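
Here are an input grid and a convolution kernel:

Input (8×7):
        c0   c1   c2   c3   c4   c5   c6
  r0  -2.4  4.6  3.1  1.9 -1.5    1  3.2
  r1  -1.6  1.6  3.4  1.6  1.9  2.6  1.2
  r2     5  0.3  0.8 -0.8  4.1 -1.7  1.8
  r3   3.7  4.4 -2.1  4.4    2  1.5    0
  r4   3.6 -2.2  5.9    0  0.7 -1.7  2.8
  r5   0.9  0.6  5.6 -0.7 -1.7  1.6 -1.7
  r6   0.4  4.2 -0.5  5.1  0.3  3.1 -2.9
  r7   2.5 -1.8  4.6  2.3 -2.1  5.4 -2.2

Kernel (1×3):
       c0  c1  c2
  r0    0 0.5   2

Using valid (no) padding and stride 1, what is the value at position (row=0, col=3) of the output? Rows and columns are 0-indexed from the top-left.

The receptive field on the input at this output position is [1.9 -1.5 1]. Elementwise product with the kernel and sum: -1.5·0.5 + 1·2.

1.25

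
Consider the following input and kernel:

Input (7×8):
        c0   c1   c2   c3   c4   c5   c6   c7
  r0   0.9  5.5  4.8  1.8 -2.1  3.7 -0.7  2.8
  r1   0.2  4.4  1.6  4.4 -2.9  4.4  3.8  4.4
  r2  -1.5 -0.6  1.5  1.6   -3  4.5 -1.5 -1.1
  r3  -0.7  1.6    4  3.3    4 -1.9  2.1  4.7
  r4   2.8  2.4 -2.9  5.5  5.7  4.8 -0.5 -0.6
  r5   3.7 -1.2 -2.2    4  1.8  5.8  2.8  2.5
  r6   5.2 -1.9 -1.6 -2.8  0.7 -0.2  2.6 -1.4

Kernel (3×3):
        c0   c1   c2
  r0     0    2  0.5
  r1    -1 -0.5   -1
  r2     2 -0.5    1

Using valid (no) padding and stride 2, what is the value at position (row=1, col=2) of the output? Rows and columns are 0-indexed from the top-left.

11.6

The receptive field on the input at this output position is [-3 4.5 -1.5 / 4 -1.9 2.1 / 5.7 4.8 -0.5]. Elementwise product with the kernel and sum: 4.5·2 + -1.5·0.5 + 4·-1 + -1.9·-0.5 + 2.1·-1 + 5.7·2 + 4.8·-0.5 + -0.5·1.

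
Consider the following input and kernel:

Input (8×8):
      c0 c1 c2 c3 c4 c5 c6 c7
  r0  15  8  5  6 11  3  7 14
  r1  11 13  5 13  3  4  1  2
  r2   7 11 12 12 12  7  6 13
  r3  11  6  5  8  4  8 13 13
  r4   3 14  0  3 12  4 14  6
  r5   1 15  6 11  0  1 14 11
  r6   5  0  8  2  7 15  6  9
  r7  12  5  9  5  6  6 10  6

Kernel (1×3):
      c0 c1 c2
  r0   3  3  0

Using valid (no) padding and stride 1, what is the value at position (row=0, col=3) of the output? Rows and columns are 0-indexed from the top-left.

51

The receptive field on the input at this output position is [6 11 3]. Elementwise product with the kernel and sum: 6·3 + 11·3.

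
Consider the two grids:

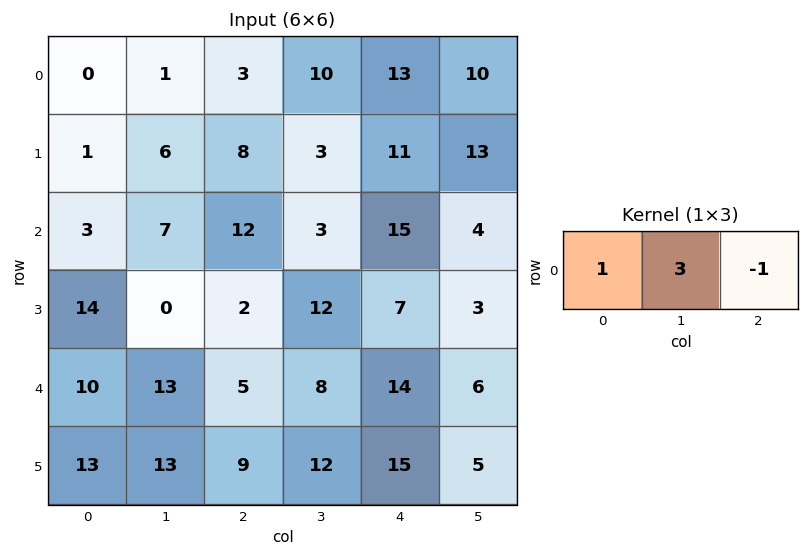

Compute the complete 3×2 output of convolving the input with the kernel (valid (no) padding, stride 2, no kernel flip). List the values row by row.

0 20
12 6
44 15

Output[0,0]: The receptive field on the input at this output position is [0 1 3]. Elementwise product with the kernel and sum: 0·1 + 1·3 + 3·-1.
Output[0,1]: The receptive field on the input at this output position is [3 10 13]. Elementwise product with the kernel and sum: 3·1 + 10·3 + 13·-1.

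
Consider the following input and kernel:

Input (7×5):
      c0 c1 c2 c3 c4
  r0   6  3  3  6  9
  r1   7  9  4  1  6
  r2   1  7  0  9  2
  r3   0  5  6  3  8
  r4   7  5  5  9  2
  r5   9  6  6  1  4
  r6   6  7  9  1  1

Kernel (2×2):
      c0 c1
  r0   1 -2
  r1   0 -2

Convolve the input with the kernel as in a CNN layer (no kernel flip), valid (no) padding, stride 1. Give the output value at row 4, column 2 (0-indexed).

The receptive field on the input at this output position is [5 9 / 6 1]. Elementwise product with the kernel and sum: 5·1 + 9·-2 + 1·-2.

-15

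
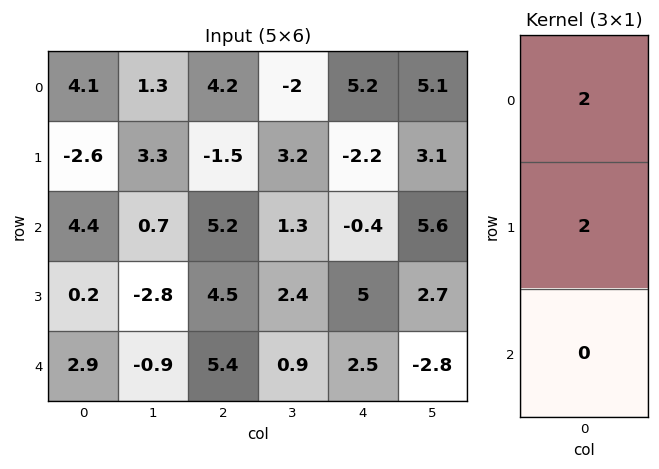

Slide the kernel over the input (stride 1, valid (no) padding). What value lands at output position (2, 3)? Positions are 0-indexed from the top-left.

The receptive field on the input at this output position is [1.3 / 2.4 / 0.9]. Elementwise product with the kernel and sum: 1.3·2 + 2.4·2.

7.4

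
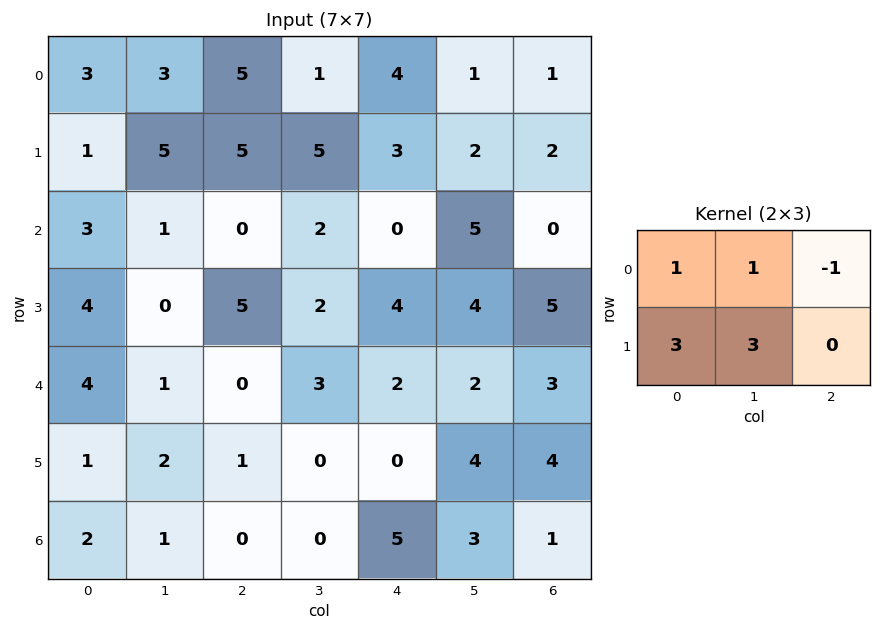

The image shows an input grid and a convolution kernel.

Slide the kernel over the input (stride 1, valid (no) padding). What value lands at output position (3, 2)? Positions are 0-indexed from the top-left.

The receptive field on the input at this output position is [5 2 4 / 0 3 2]. Elementwise product with the kernel and sum: 5·1 + 2·1 + 4·-1 + 0·3 + 3·3.

12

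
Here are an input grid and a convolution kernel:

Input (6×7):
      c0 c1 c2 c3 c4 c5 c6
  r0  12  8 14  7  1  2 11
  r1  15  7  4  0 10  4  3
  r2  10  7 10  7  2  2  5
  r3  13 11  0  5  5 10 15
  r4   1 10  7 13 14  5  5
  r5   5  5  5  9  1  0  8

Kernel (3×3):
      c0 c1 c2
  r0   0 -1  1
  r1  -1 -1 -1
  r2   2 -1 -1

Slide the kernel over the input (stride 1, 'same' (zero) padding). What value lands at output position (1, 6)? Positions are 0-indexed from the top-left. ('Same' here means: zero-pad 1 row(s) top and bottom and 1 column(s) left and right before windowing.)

-19

The receptive field on the zero-padded input at this output position is [2 11 0 / 4 3 0 / 2 5 0]. Elementwise product with the kernel and sum: 11·-1 + 0·1 + 4·-1 + 3·-1 + 0·-1 + 2·2 + 5·-1 + 0·-1.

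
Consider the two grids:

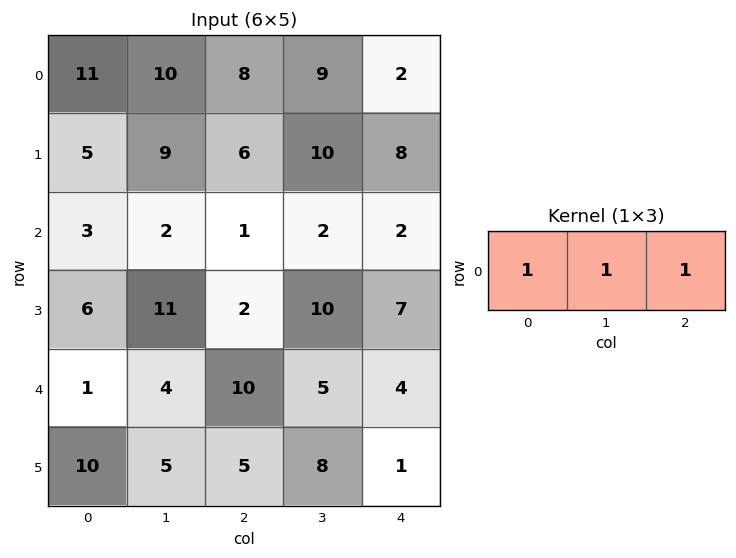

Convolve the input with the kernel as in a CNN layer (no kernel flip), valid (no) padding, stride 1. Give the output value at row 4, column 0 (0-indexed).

15

The receptive field on the input at this output position is [1 4 10]. Elementwise product with the kernel and sum: 1·1 + 4·1 + 10·1.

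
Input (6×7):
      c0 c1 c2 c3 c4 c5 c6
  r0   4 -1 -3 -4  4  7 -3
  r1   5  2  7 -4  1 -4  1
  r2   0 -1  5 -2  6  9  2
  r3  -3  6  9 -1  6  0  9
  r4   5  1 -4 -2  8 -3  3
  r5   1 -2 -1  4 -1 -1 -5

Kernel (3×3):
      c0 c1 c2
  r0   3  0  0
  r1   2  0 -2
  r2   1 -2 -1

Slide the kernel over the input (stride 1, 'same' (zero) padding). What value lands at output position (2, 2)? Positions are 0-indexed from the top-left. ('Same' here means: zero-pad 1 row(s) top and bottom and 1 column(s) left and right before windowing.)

The receptive field on the zero-padded input at this output position is [2 7 -4 / -1 5 -2 / 6 9 -1]. Elementwise product with the kernel and sum: 2·3 + -1·2 + -2·-2 + 6·1 + 9·-2 + -1·-1.

-3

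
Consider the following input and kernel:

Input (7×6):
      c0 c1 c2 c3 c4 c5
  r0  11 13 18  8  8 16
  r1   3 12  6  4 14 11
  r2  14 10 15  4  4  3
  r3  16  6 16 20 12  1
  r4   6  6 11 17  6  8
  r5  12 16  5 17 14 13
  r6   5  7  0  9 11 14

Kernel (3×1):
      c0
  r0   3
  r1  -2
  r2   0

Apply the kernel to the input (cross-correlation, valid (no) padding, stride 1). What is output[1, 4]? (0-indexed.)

The receptive field on the input at this output position is [14 / 4 / 12]. Elementwise product with the kernel and sum: 14·3 + 4·-2.

34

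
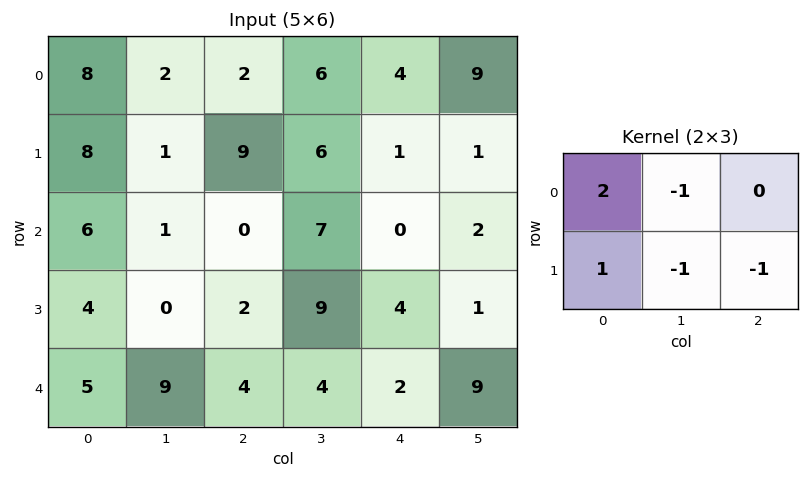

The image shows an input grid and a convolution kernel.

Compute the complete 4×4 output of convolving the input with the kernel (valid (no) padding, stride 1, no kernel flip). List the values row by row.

Output[0,0]: The receptive field on the input at this output position is [8 2 2 / 8 1 9]. Elementwise product with the kernel and sum: 8·2 + 2·-1 + 8·1 + 1·-1 + 9·-1.

12 -12 0 12
20 -13 5 16
13 -9 -18 18
0 -1 -7 7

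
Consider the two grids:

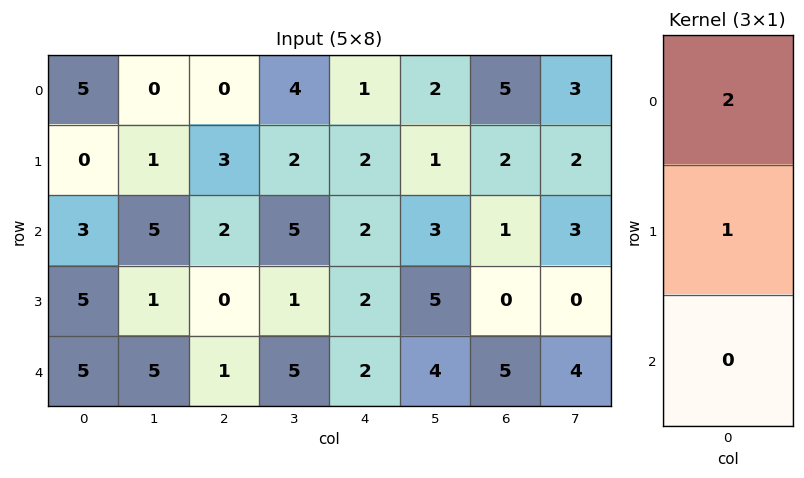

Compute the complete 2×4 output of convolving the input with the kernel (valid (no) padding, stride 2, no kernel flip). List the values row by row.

Output[0,0]: The receptive field on the input at this output position is [5 / 0 / 3]. Elementwise product with the kernel and sum: 5·2 + 0·1.

10 3 4 12
11 4 6 2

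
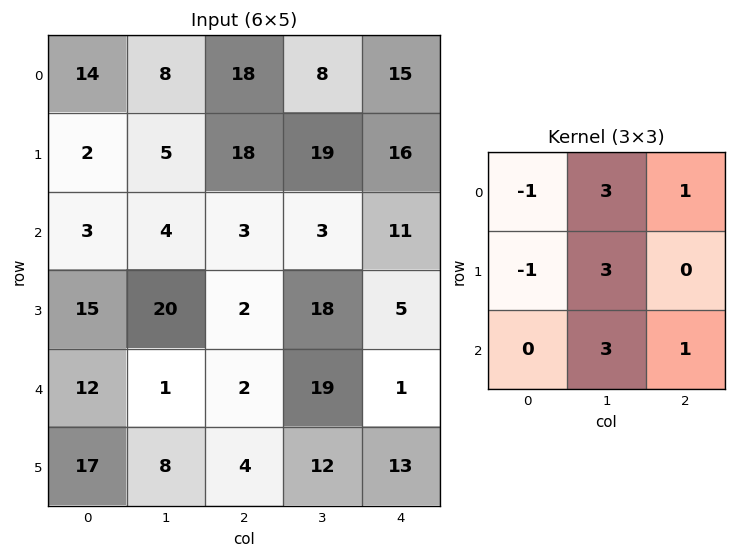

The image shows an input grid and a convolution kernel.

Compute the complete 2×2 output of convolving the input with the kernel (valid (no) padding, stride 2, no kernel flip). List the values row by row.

Output[0,0]: The receptive field on the input at this output position is [14 8 18 / 2 5 18 / 3 4 3]. Elementwise product with the kernel and sum: 14·-1 + 8·3 + 18·1 + 2·-1 + 5·3 + 4·3 + 3·1.
Output[0,1]: The receptive field on the input at this output position is [18 8 15 / 18 19 16 / 3 3 11]. Elementwise product with the kernel and sum: 18·-1 + 8·3 + 15·1 + 18·-1 + 19·3 + 3·3 + 11·1.

56 80
62 127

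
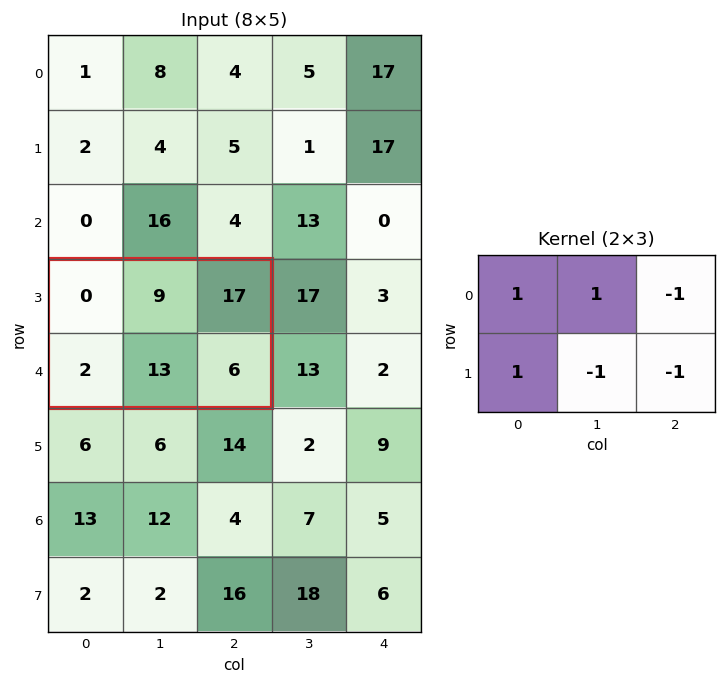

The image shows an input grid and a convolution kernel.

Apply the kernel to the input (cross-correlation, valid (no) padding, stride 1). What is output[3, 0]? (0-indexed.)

-25

The receptive field on the input at this output position is [0 9 17 / 2 13 6]. Elementwise product with the kernel and sum: 0·1 + 9·1 + 17·-1 + 2·1 + 13·-1 + 6·-1.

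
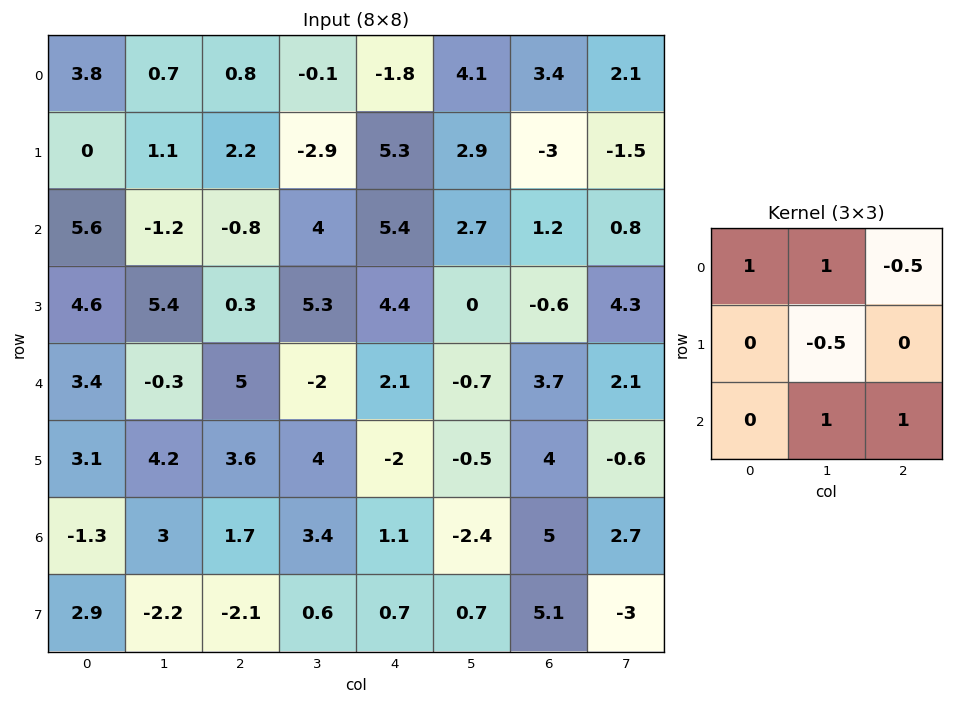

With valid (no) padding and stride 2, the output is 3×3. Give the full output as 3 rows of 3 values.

Output[0,0]: The receptive field on the input at this output position is [3.8 0.7 0.8 / 0 1.1 2.2 / 5.6 -1.2 -0.8]. Elementwise product with the kernel and sum: 3.8·1 + 0.7·1 + 0.8·-0.5 + 1.1·-0.5 + -1.2·1 + -0.8·1.
Output[0,1]: The receptive field on the input at this output position is [0.8 -0.1 -1.8 / 2.2 -2.9 5.3 / -0.8 4 5.4]. Elementwise product with the kernel and sum: 0.8·1 + -0.1·1 + -1.8·-0.5 + -2.9·-0.5 + 4·1 + 5.4·1.

1.55 12.45 3.05
6.8 -2.05 10.5
3.2 4.45 2.4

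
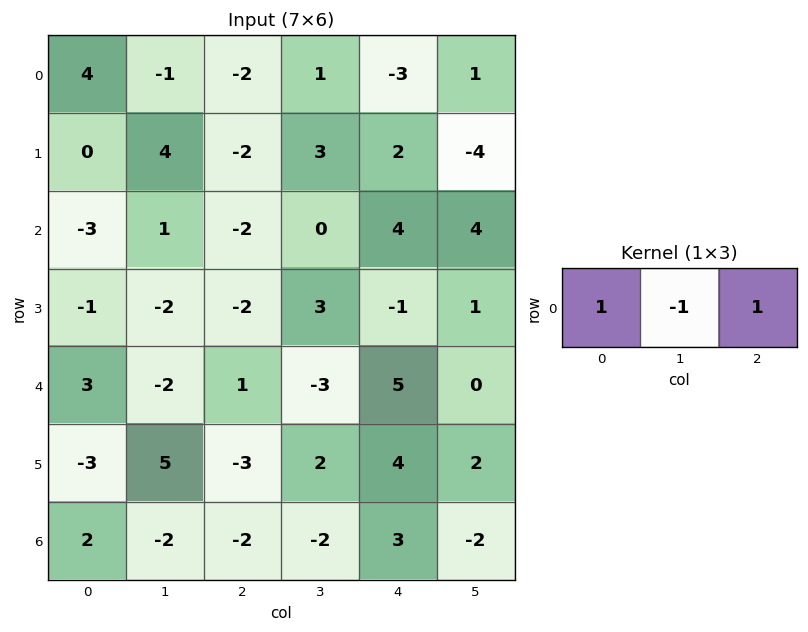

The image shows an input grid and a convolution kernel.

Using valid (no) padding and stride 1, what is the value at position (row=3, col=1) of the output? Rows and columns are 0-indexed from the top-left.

The receptive field on the input at this output position is [-2 -2 3]. Elementwise product with the kernel and sum: -2·1 + -2·-1 + 3·1.

3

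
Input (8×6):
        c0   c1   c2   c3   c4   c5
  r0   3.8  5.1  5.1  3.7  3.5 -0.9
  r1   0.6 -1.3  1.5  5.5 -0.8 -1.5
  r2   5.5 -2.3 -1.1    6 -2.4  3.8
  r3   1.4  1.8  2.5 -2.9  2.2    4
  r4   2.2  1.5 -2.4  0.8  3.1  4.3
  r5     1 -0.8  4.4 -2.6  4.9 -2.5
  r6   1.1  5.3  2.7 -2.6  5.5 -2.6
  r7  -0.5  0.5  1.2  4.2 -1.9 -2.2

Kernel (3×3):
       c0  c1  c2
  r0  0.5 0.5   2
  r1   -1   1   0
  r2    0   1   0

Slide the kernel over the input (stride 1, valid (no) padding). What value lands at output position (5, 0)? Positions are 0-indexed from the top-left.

13.6

The receptive field on the input at this output position is [1 -0.8 4.4 / 1.1 5.3 2.7 / -0.5 0.5 1.2]. Elementwise product with the kernel and sum: 1·0.5 + -0.8·0.5 + 4.4·2 + 1.1·-1 + 5.3·1 + 0.5·1.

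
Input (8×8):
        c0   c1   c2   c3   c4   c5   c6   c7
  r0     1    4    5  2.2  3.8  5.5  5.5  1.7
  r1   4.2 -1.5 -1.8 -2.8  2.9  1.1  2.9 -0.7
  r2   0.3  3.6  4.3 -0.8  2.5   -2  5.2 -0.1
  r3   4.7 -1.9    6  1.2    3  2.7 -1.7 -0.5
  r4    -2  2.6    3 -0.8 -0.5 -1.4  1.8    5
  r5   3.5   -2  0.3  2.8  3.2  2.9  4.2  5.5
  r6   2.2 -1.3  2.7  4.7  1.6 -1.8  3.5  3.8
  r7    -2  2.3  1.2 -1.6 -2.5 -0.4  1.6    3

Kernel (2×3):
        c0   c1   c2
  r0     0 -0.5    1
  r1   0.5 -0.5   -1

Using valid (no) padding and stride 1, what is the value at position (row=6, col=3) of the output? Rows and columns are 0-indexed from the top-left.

The receptive field on the input at this output position is [4.7 1.6 -1.8 / -1.6 -2.5 -0.4]. Elementwise product with the kernel and sum: 1.6·-0.5 + -1.8·1 + -1.6·0.5 + -2.5·-0.5 + -0.4·-1.

-1.75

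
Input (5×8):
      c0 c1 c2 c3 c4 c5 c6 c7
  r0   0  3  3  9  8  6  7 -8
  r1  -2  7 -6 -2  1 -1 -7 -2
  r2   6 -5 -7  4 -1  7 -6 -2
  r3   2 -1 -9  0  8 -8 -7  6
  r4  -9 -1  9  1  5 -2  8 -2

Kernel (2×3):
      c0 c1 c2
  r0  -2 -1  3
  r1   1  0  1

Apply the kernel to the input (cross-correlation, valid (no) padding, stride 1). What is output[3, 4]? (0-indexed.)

-16

The receptive field on the input at this output position is [8 -8 -7 / 5 -2 8]. Elementwise product with the kernel and sum: 8·-2 + -8·-1 + -7·3 + 5·1 + 8·1.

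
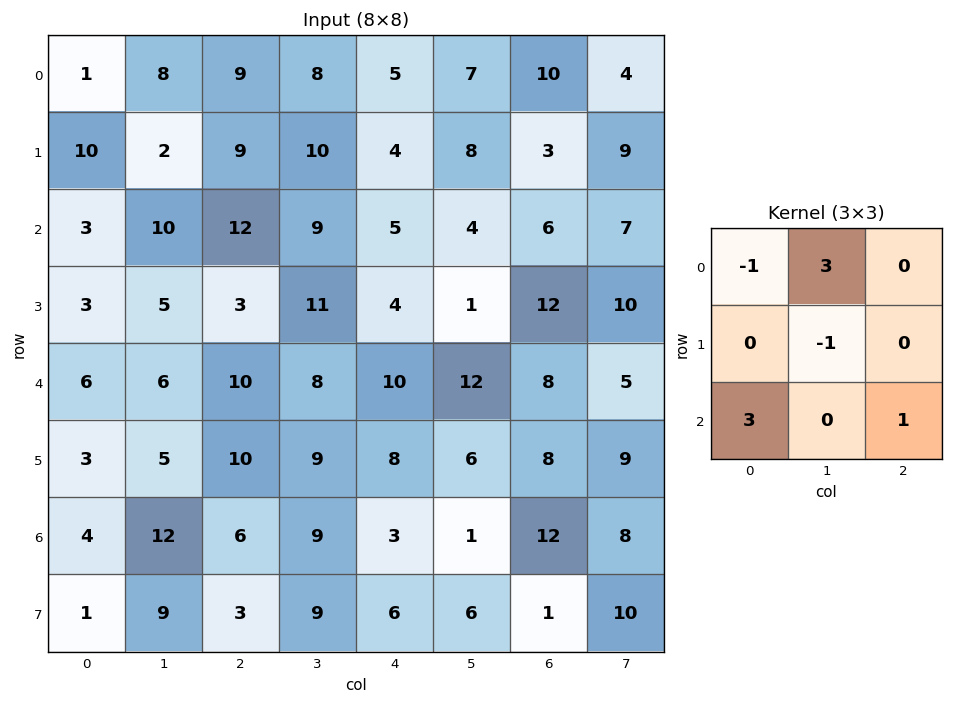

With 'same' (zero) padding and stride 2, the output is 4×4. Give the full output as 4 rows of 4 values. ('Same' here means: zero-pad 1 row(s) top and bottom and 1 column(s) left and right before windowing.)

Output[0,0]: The receptive field on the zero-padded input at this output position is [0 0 0 / 0 1 8 / 0 10 2]. Elementwise product with the kernel and sum: 0·-1 + 0·3 + 1·-1 + 0·3 + 2·1.

1 7 33 23
32 39 31 8
8 18 24 54
14 55 45 34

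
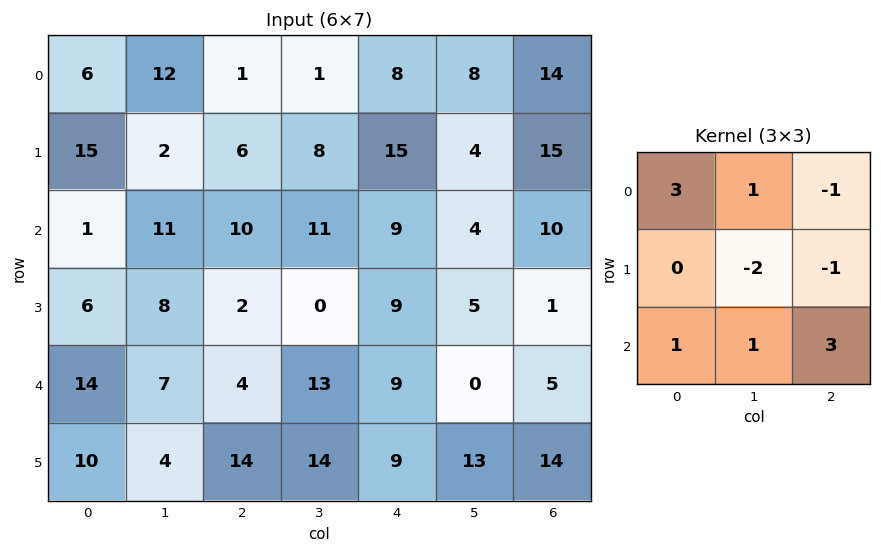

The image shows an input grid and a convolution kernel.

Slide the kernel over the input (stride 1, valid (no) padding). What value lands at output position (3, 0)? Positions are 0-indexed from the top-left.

62

The receptive field on the input at this output position is [6 8 2 / 14 7 4 / 10 4 14]. Elementwise product with the kernel and sum: 6·3 + 8·1 + 2·-1 + 7·-2 + 4·-1 + 10·1 + 4·1 + 14·3.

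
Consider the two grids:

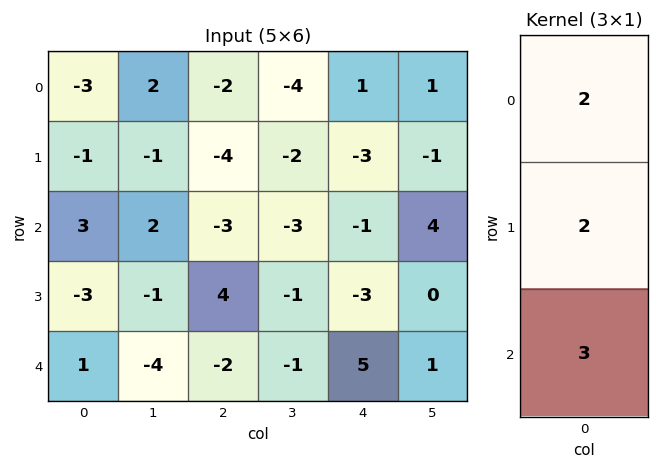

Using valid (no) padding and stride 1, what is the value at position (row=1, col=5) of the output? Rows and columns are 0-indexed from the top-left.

6

The receptive field on the input at this output position is [-1 / 4 / 0]. Elementwise product with the kernel and sum: -1·2 + 4·2 + 0·3.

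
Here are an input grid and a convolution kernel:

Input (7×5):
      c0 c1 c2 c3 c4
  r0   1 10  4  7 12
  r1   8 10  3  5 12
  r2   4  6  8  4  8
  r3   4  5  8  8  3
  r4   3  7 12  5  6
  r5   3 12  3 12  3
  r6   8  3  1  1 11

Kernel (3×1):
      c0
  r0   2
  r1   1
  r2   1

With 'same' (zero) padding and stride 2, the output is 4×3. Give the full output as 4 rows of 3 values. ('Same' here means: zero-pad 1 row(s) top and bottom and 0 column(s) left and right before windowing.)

9 7 24
24 22 35
14 31 15
14 7 17

Output[0,0]: The receptive field on the zero-padded input at this output position is [0 / 1 / 8]. Elementwise product with the kernel and sum: 0·2 + 1·1 + 8·1.
Output[0,1]: The receptive field on the zero-padded input at this output position is [0 / 4 / 3]. Elementwise product with the kernel and sum: 0·2 + 4·1 + 3·1.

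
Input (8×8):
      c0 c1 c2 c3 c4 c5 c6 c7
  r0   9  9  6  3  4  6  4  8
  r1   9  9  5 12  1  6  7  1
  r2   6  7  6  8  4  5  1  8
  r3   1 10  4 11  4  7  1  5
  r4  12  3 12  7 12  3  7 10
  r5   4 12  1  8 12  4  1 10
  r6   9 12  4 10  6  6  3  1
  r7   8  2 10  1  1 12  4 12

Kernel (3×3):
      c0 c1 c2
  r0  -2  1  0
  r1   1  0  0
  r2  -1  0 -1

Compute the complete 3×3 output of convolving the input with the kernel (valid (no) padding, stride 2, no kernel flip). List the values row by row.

Output[0,0]: The receptive field on the input at this output position is [9 9 6 / 9 9 5 / 6 7 6]. Elementwise product with the kernel and sum: 9·-2 + 9·1 + 9·1 + 6·-1 + 6·-1.

-12 -14 -6
-28 -24 -18
-30 -26 -18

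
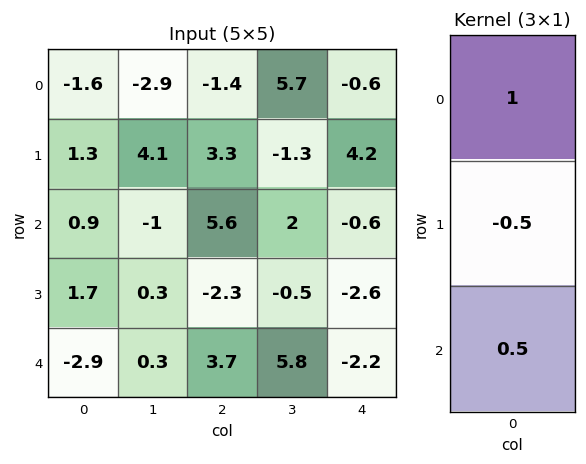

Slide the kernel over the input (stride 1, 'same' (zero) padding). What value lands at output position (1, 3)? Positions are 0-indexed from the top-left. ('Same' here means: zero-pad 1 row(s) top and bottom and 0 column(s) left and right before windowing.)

7.35

The receptive field on the zero-padded input at this output position is [5.7 / -1.3 / 2]. Elementwise product with the kernel and sum: 5.7·1 + -1.3·-0.5 + 2·0.5.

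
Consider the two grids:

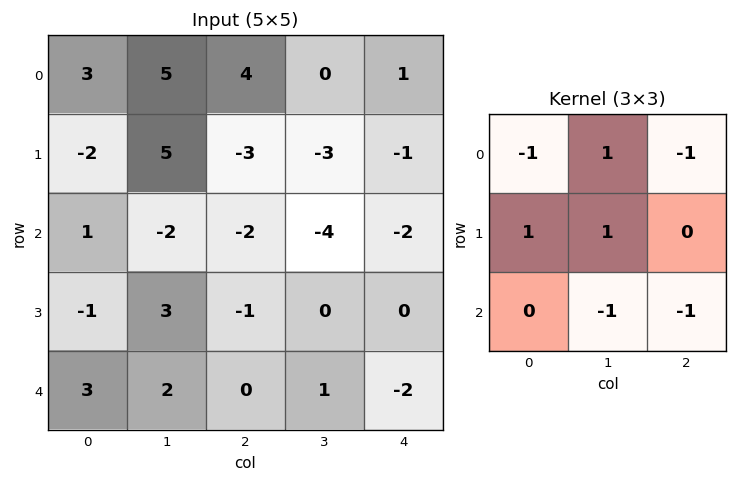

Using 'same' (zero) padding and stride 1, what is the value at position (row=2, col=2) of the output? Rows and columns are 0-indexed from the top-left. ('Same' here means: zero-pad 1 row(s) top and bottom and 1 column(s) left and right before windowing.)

The receptive field on the zero-padded input at this output position is [5 -3 -3 / -2 -2 -4 / 3 -1 0]. Elementwise product with the kernel and sum: 5·-1 + -3·1 + -3·-1 + -2·1 + -2·1 + -1·-1 + 0·-1.

-8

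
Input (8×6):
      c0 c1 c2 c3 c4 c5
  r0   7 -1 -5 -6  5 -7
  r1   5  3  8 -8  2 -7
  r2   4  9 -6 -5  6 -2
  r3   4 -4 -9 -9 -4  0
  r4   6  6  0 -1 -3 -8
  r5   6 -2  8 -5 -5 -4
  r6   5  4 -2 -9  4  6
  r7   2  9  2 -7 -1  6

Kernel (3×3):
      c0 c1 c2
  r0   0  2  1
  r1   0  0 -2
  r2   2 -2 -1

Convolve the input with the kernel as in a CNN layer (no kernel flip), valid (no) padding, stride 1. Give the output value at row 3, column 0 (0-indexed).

The receptive field on the input at this output position is [4 -4 -9 / 6 6 0 / 6 -2 8]. Elementwise product with the kernel and sum: -4·2 + -9·1 + 0·-2 + 6·2 + -2·-2 + 8·-1.

-9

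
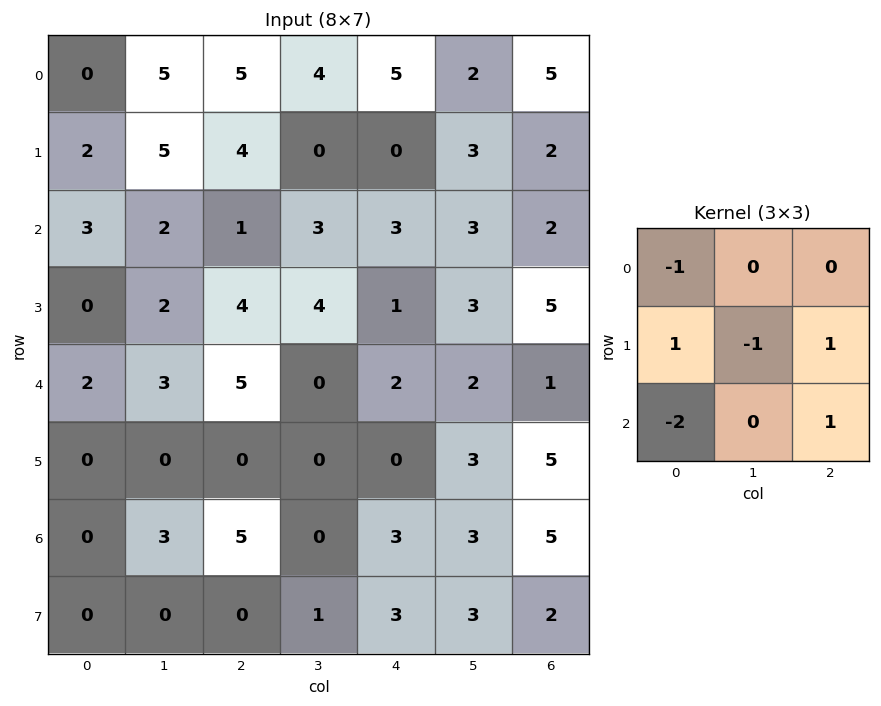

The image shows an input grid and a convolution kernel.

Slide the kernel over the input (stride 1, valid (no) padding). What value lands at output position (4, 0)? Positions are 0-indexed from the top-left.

3

The receptive field on the input at this output position is [2 3 5 / 0 0 0 / 0 3 5]. Elementwise product with the kernel and sum: 2·-1 + 0·1 + 0·-1 + 0·1 + 0·-2 + 5·1.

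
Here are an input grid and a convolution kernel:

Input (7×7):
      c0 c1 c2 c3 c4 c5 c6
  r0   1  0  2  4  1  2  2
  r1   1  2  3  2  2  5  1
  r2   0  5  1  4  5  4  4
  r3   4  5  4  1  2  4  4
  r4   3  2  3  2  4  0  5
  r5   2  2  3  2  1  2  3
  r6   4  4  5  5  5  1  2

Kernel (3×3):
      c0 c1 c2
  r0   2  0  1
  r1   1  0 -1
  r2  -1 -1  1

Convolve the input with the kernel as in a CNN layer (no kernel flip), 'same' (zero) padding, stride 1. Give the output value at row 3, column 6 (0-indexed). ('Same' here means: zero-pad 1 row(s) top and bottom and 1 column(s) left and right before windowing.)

7

The receptive field on the zero-padded input at this output position is [4 4 0 / 4 4 0 / 0 5 0]. Elementwise product with the kernel and sum: 4·2 + 0·1 + 4·1 + 0·-1 + 0·-1 + 5·-1 + 0·1.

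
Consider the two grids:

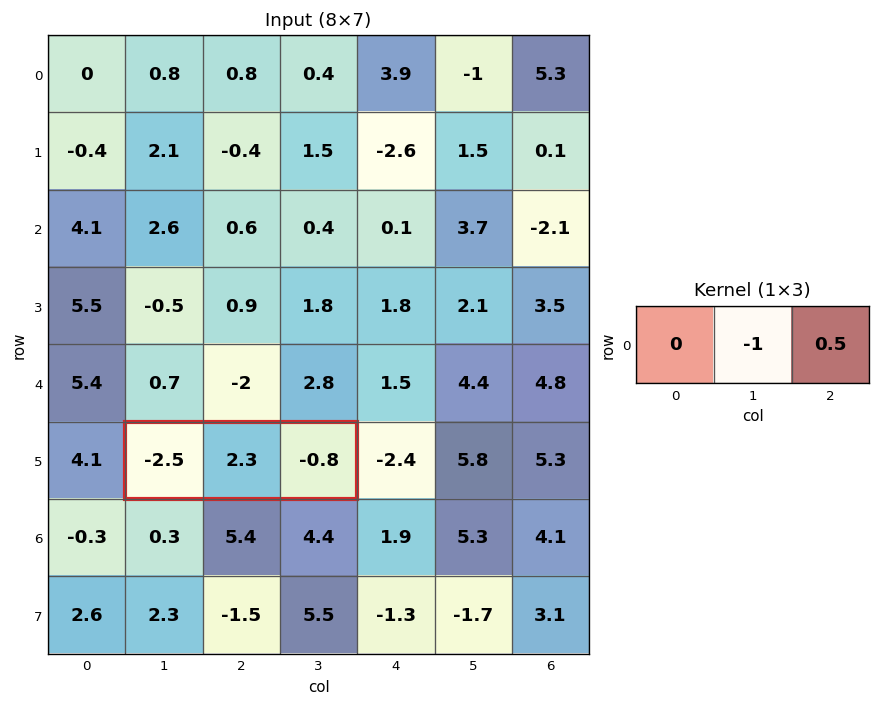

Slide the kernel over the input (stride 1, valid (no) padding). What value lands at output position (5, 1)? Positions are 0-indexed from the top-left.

The receptive field on the input at this output position is [-2.5 2.3 -0.8]. Elementwise product with the kernel and sum: 2.3·-1 + -0.8·0.5.

-2.7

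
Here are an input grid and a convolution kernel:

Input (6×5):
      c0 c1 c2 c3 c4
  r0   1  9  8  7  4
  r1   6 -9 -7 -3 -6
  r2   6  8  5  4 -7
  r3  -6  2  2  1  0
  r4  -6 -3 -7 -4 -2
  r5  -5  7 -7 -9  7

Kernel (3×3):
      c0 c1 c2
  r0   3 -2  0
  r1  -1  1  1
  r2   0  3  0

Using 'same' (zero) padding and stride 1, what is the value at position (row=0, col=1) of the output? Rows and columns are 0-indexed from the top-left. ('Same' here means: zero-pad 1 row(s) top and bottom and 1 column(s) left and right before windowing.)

The receptive field on the zero-padded input at this output position is [0 0 0 / 1 9 8 / 6 -9 -7]. Elementwise product with the kernel and sum: 0·3 + 0·-2 + 1·-1 + 9·1 + 8·1 + -9·3.

-11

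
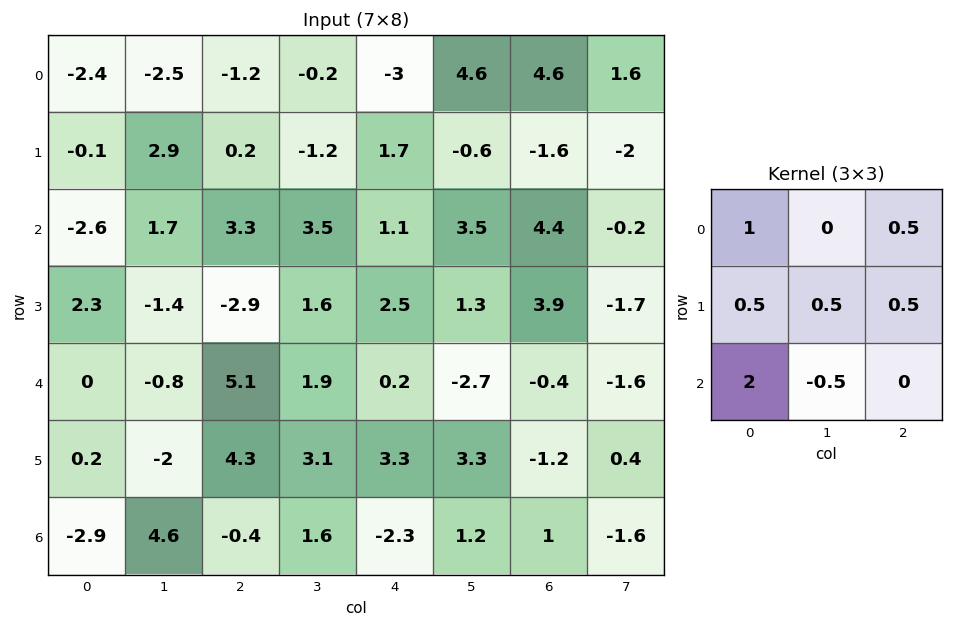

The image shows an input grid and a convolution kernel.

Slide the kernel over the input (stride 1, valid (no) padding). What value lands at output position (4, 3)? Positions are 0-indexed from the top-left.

9.75

The receptive field on the input at this output position is [1.9 0.2 -2.7 / 3.1 3.3 3.3 / 1.6 -2.3 1.2]. Elementwise product with the kernel and sum: 1.9·1 + -2.7·0.5 + 3.1·0.5 + 3.3·0.5 + 3.3·0.5 + 1.6·2 + -2.3·-0.5.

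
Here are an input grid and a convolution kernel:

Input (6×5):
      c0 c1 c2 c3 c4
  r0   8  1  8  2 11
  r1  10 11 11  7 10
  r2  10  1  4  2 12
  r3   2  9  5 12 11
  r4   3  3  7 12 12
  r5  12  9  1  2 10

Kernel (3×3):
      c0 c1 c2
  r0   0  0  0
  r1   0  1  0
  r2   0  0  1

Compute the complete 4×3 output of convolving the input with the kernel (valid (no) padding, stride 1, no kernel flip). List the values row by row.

Output[0,0]: The receptive field on the input at this output position is [8 1 8 / 10 11 11 / 10 1 4]. Elementwise product with the kernel and sum: 11·1 + 4·1.
Output[0,1]: The receptive field on the input at this output position is [1 8 2 / 11 11 7 / 1 4 2]. Elementwise product with the kernel and sum: 11·1 + 2·1.

15 13 19
6 16 13
16 17 24
4 9 22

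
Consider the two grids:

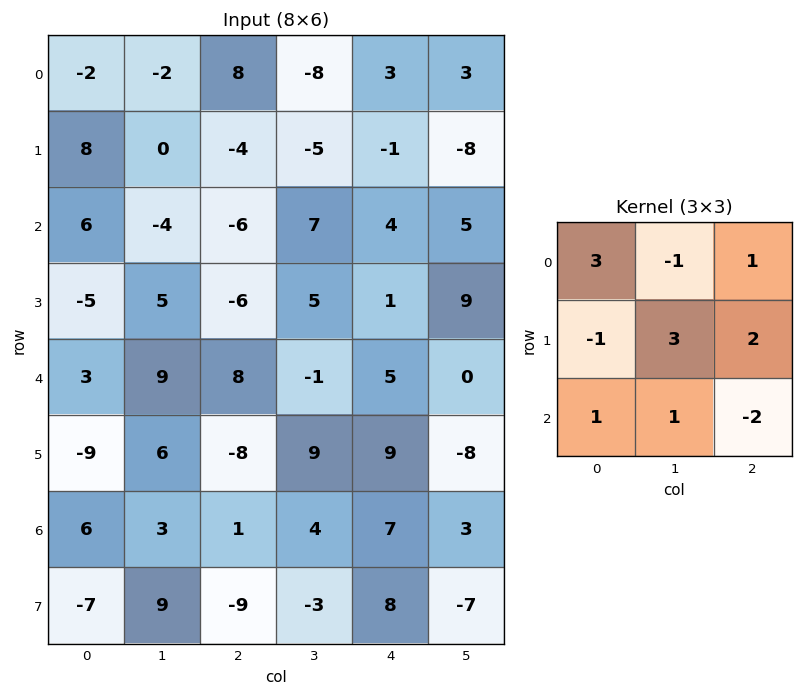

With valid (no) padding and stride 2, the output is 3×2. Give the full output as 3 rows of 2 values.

2 15
20 -1
26 74

Output[0,0]: The receptive field on the input at this output position is [-2 -2 8 / 8 0 -4 / 6 -4 -6]. Elementwise product with the kernel and sum: -2·3 + -2·-1 + 8·1 + 8·-1 + 0·3 + -4·2 + 6·1 + -4·1 + -6·-2.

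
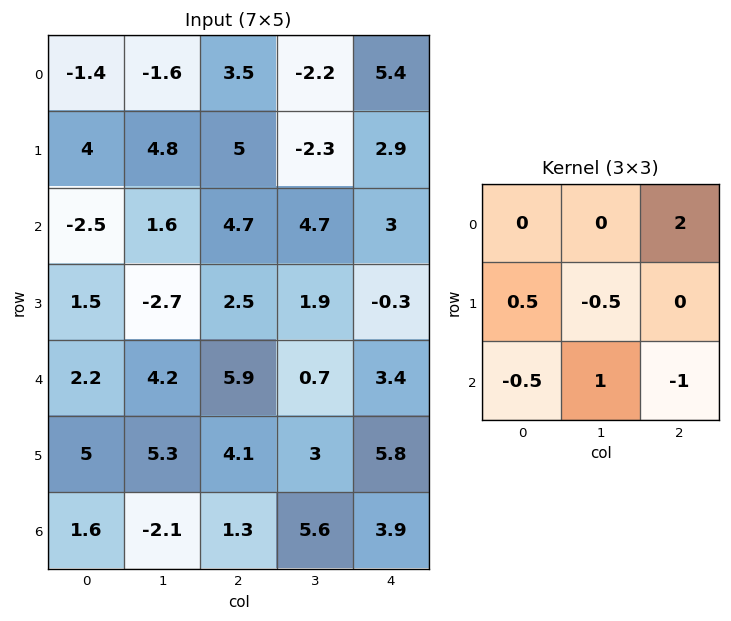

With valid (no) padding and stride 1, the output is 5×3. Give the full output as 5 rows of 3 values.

4.75 -5.3 13.8
2 -4.2 6.75
8.7 9.9 0.65
2.7 1.4 -2.85
7.45 -1.25 8.4

Output[0,0]: The receptive field on the input at this output position is [-1.4 -1.6 3.5 / 4 4.8 5 / -2.5 1.6 4.7]. Elementwise product with the kernel and sum: 3.5·2 + 4·0.5 + 4.8·-0.5 + -2.5·-0.5 + 1.6·1 + 4.7·-1.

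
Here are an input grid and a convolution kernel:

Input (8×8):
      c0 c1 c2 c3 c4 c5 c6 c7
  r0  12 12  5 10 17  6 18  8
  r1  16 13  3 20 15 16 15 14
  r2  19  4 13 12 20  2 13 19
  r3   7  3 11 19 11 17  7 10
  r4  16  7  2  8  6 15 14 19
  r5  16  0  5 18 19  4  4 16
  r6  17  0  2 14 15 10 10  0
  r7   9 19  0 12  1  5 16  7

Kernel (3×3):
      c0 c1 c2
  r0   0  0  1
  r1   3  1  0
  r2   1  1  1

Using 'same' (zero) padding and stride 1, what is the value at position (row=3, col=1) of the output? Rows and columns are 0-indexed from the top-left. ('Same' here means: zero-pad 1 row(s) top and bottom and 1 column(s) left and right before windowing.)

The receptive field on the zero-padded input at this output position is [19 4 13 / 7 3 11 / 16 7 2]. Elementwise product with the kernel and sum: 13·1 + 7·3 + 3·1 + 16·1 + 7·1 + 2·1.

62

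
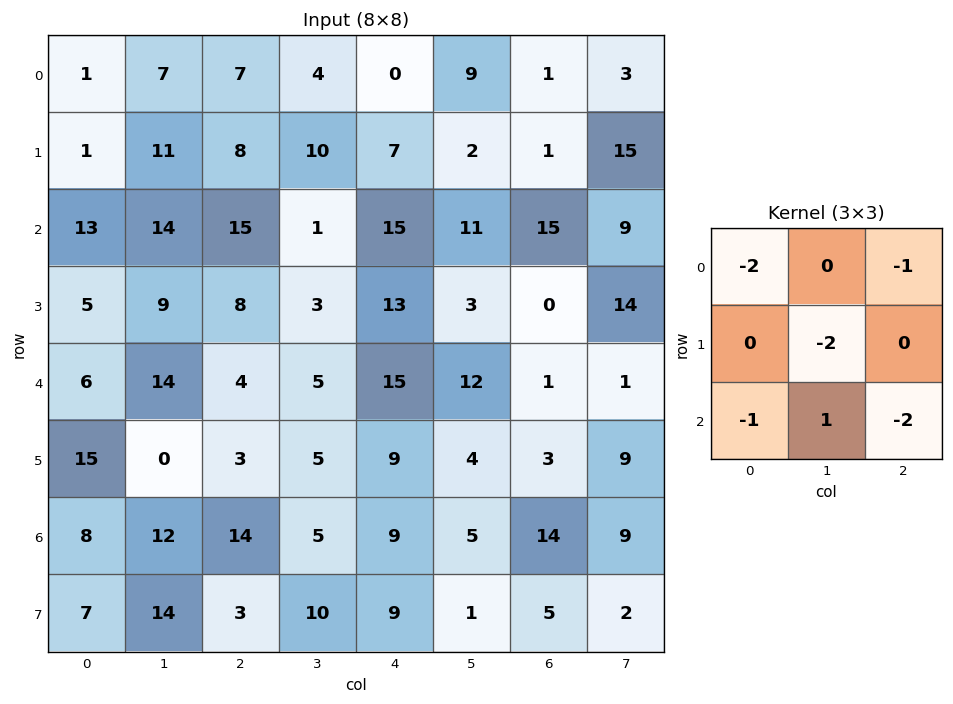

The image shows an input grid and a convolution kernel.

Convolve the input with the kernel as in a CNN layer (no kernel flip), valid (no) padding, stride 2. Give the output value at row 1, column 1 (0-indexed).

The receptive field on the input at this output position is [15 1 15 / 8 3 13 / 4 5 15]. Elementwise product with the kernel and sum: 15·-2 + 15·-1 + 3·-2 + 4·-1 + 5·1 + 15·-2.

-80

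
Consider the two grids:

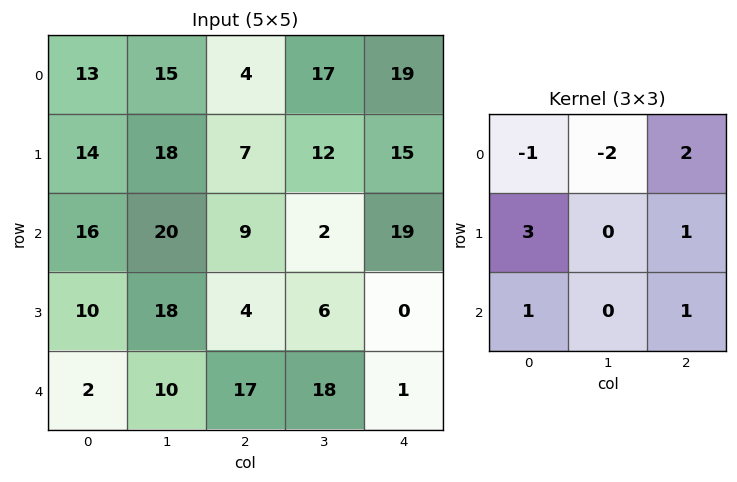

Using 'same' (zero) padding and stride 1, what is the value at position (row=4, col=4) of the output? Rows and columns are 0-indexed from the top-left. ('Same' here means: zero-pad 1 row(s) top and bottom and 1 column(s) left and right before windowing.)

48

The receptive field on the zero-padded input at this output position is [6 0 0 / 18 1 0 / 0 0 0]. Elementwise product with the kernel and sum: 6·-1 + 0·-2 + 0·2 + 18·3 + 0·1 + 0·1 + 0·1.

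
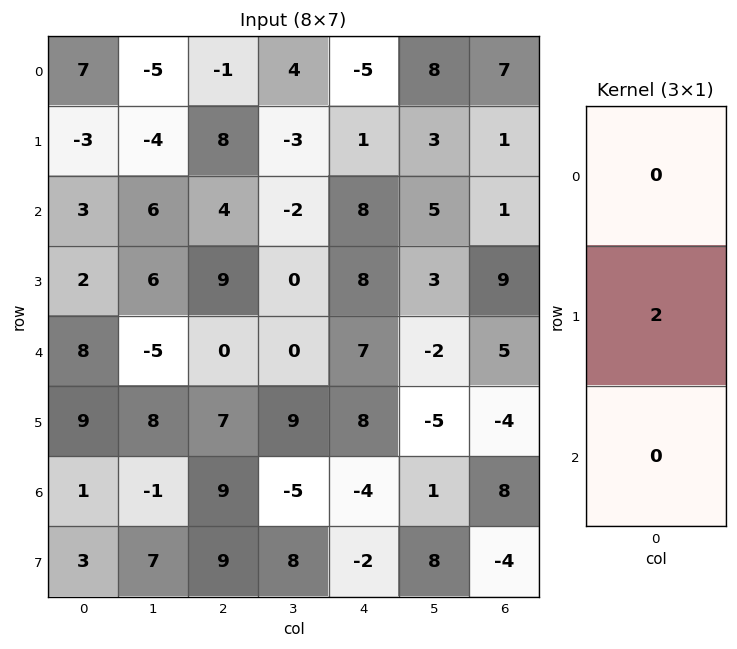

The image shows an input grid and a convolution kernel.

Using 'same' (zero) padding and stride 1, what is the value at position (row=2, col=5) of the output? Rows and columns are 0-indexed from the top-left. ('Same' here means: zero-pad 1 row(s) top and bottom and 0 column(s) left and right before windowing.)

The receptive field on the zero-padded input at this output position is [3 / 5 / 3]. Elementwise product with the kernel and sum: 5·2.

10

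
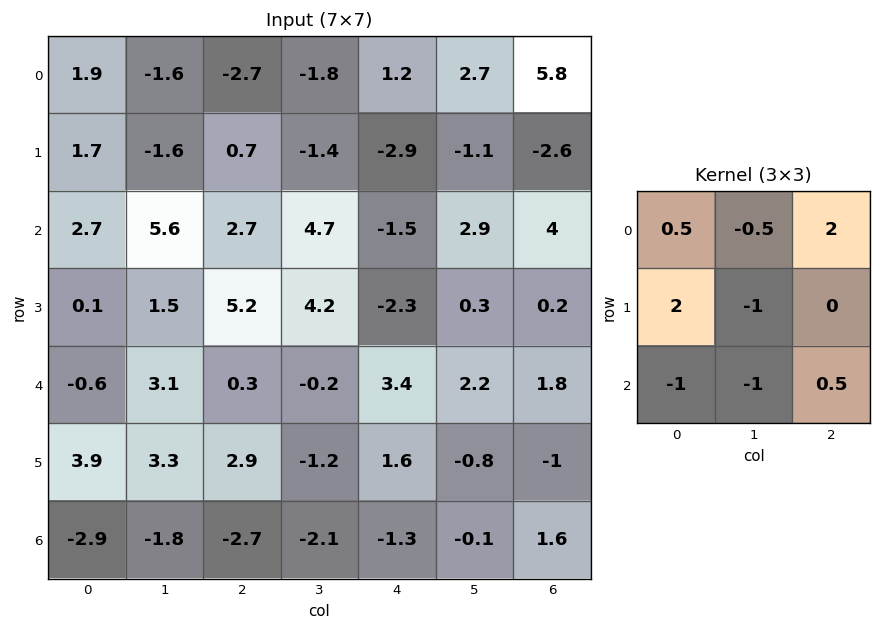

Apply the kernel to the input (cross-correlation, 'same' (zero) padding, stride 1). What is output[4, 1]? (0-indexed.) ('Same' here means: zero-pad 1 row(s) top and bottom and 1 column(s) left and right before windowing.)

The receptive field on the zero-padded input at this output position is [0.1 1.5 5.2 / -0.6 3.1 0.3 / 3.9 3.3 2.9]. Elementwise product with the kernel and sum: 0.1·0.5 + 1.5·-0.5 + 5.2·2 + -0.6·2 + 3.1·-1 + 3.9·-1 + 3.3·-1 + 2.9·0.5.

-0.35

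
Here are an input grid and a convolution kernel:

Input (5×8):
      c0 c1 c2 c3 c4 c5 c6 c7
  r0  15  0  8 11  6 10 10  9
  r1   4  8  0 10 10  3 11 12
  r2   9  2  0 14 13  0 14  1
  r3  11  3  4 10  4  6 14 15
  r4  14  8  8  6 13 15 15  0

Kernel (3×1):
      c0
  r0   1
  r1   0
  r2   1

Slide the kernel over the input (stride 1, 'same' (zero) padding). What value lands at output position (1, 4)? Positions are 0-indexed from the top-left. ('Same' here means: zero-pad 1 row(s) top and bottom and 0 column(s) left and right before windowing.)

19

The receptive field on the zero-padded input at this output position is [6 / 10 / 13]. Elementwise product with the kernel and sum: 6·1 + 13·1.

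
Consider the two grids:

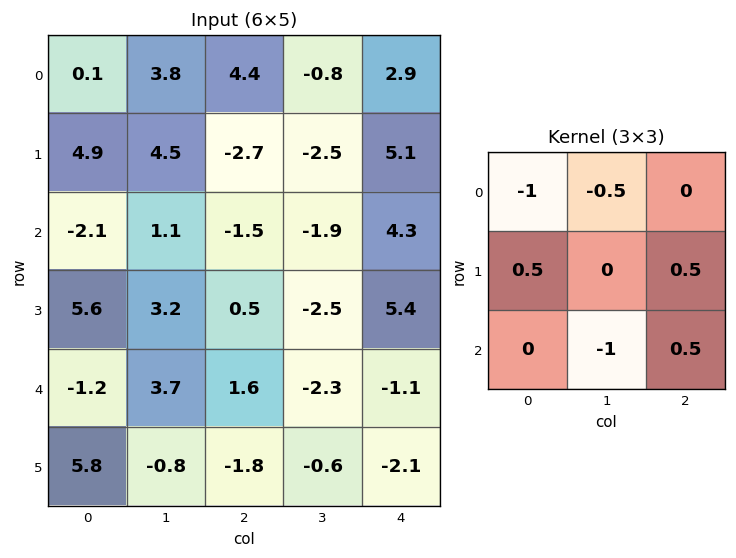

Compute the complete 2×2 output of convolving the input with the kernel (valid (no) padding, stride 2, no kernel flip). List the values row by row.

Output[0,0]: The receptive field on the input at this output position is [0.1 3.8 4.4 / 4.9 4.5 -2.7 / -2.1 1.1 -1.5]. Elementwise product with the kernel and sum: 0.1·-1 + 3.8·-0.5 + 4.9·0.5 + -2.7·0.5 + 1.1·-1 + -1.5·0.5.

-2.75 1.25
1.7 7.15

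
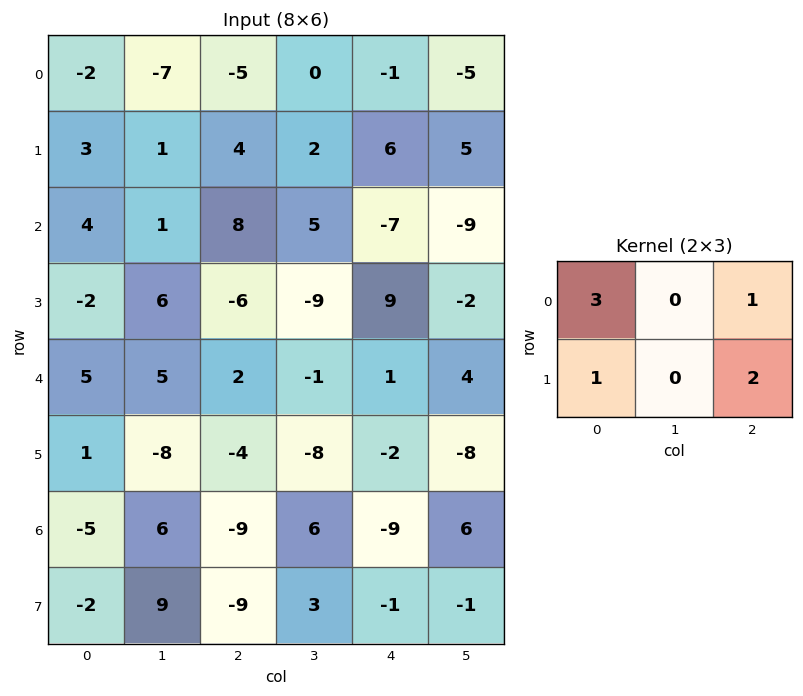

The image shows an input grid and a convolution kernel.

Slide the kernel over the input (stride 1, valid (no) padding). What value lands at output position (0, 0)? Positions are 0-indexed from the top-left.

0

The receptive field on the input at this output position is [-2 -7 -5 / 3 1 4]. Elementwise product with the kernel and sum: -2·3 + -5·1 + 3·1 + 4·2.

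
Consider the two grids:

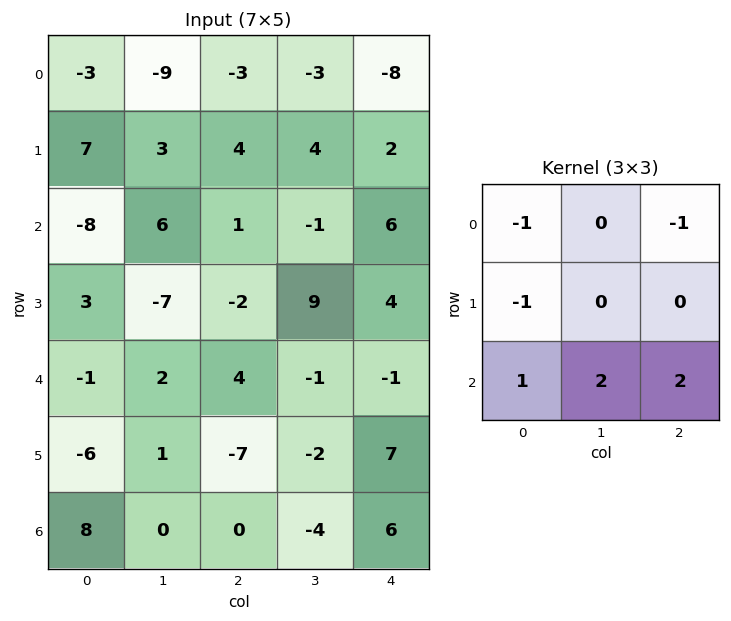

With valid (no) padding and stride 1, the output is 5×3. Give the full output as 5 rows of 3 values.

5 15 18
-18 -6 17
15 10 -5
-18 -21 -3
11 -10 8

Output[0,0]: The receptive field on the input at this output position is [-3 -9 -3 / 7 3 4 / -8 6 1]. Elementwise product with the kernel and sum: -3·-1 + -3·-1 + 7·-1 + -8·1 + 6·2 + 1·2.
Output[0,1]: The receptive field on the input at this output position is [-9 -3 -3 / 3 4 4 / 6 1 -1]. Elementwise product with the kernel and sum: -9·-1 + -3·-1 + 3·-1 + 6·1 + 1·2 + -1·2.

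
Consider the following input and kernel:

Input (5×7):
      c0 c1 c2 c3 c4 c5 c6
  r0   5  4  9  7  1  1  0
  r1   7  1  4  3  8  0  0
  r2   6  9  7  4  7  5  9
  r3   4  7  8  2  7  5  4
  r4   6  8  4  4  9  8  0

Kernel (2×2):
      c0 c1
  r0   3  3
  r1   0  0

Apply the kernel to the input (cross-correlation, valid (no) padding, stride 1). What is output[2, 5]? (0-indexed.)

42

The receptive field on the input at this output position is [5 9 / 5 4]. Elementwise product with the kernel and sum: 5·3 + 9·3.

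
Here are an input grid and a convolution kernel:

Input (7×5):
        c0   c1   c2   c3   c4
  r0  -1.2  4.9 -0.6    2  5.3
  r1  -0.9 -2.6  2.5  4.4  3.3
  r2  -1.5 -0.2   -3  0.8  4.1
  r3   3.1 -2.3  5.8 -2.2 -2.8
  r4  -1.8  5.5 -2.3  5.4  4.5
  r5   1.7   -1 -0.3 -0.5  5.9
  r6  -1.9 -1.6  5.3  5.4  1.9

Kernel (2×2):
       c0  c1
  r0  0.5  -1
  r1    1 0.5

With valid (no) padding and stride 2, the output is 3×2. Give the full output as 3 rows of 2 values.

Output[0,0]: The receptive field on the input at this output position is [-1.2 4.9 / -0.9 -2.6]. Elementwise product with the kernel and sum: -1.2·0.5 + 4.9·-1 + -0.9·1 + -2.6·0.5.

-7.7 2.4
1.4 2.4
-5.2 -7.1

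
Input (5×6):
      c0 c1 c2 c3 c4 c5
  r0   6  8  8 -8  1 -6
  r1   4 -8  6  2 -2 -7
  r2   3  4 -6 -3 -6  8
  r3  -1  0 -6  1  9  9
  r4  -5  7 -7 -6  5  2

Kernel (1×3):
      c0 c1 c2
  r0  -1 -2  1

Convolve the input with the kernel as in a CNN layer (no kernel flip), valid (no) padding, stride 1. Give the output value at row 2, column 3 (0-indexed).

23

The receptive field on the input at this output position is [-3 -6 8]. Elementwise product with the kernel and sum: -3·-1 + -6·-2 + 8·1.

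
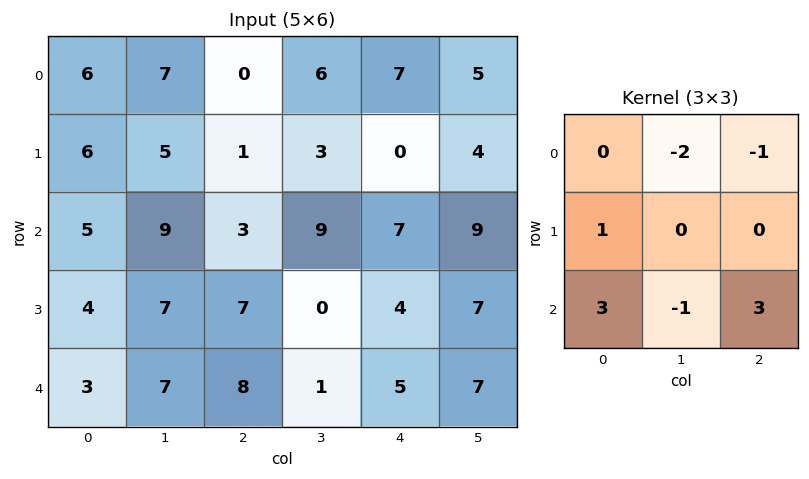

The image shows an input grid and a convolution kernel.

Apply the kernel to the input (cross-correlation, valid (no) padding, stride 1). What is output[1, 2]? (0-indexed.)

The receptive field on the input at this output position is [1 3 0 / 3 9 7 / 7 0 4]. Elementwise product with the kernel and sum: 3·-2 + 0·-1 + 3·1 + 7·3 + 0·-1 + 4·3.

30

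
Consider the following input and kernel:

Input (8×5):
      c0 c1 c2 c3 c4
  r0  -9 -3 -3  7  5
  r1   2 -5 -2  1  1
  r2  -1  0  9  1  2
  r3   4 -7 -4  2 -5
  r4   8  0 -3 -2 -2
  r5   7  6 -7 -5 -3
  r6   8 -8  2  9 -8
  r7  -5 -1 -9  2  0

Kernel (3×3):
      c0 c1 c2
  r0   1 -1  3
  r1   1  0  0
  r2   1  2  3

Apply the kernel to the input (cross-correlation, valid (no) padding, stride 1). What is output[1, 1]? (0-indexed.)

The receptive field on the input at this output position is [-5 -2 1 / 0 9 1 / -7 -4 2]. Elementwise product with the kernel and sum: -5·1 + -2·-1 + 1·3 + 0·1 + -7·1 + -4·2 + 2·3.

-9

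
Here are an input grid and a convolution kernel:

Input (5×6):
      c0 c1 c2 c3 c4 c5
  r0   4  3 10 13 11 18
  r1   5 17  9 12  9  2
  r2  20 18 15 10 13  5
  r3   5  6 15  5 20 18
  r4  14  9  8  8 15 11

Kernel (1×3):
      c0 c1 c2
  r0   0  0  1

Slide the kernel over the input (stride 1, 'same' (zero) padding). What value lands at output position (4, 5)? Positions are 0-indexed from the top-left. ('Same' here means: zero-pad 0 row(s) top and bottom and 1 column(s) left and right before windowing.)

0

The receptive field on the zero-padded input at this output position is [15 11 0]. Elementwise product with the kernel and sum: 0·1.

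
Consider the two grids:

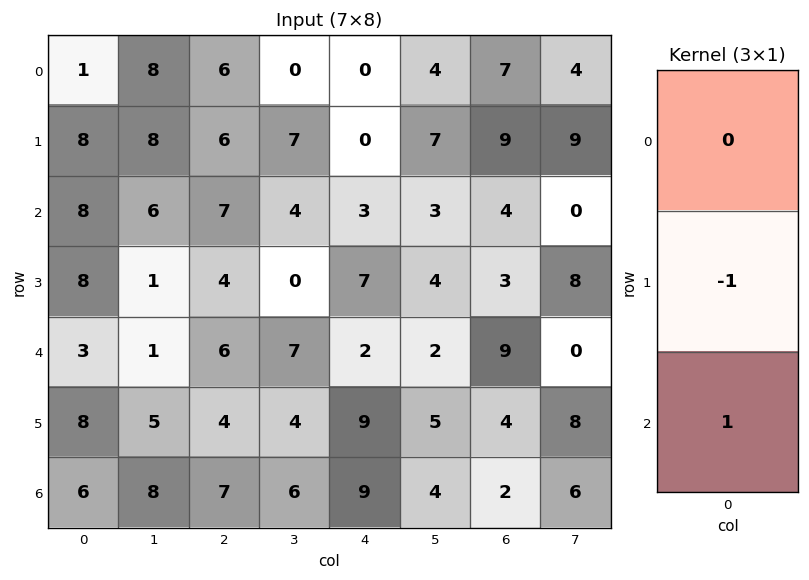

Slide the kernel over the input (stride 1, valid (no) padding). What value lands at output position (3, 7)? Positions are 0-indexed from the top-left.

The receptive field on the input at this output position is [8 / 0 / 8]. Elementwise product with the kernel and sum: 0·-1 + 8·1.

8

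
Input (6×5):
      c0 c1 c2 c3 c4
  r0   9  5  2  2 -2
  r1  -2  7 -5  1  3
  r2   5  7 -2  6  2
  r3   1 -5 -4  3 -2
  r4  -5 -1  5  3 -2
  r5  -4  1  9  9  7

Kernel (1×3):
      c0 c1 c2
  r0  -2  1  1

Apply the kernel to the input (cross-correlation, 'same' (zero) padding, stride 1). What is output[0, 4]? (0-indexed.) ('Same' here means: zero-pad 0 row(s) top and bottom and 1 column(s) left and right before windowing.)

The receptive field on the zero-padded input at this output position is [2 -2 0]. Elementwise product with the kernel and sum: 2·-2 + -2·1 + 0·1.

-6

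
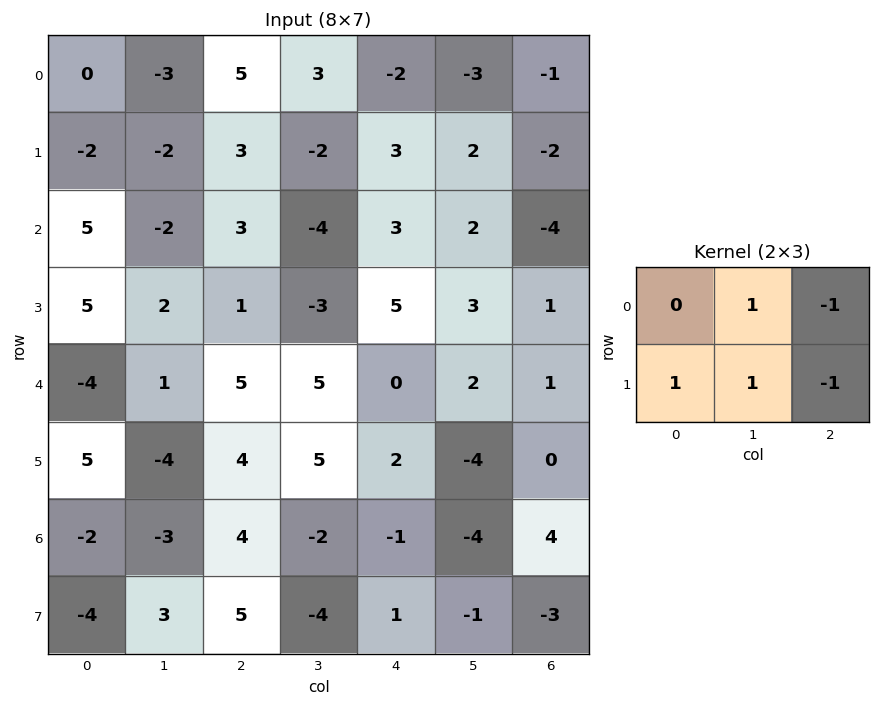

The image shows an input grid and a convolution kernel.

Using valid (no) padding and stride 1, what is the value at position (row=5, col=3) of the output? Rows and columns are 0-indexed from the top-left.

The receptive field on the input at this output position is [5 2 -4 / -2 -1 -4]. Elementwise product with the kernel and sum: 2·1 + -4·-1 + -2·1 + -1·1 + -4·-1.

7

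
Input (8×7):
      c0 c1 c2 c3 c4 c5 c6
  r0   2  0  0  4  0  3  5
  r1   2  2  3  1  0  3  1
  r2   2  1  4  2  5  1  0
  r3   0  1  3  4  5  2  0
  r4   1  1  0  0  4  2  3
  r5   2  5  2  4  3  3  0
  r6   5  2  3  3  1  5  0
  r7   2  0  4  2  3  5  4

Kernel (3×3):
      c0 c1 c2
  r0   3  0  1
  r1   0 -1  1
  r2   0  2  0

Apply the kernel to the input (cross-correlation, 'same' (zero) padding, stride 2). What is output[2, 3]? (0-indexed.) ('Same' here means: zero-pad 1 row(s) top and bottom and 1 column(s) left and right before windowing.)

The receptive field on the zero-padded input at this output position is [2 0 0 / 2 3 0 / 3 0 0]. Elementwise product with the kernel and sum: 2·3 + 0·1 + 3·-1 + 0·1 + 0·2.

3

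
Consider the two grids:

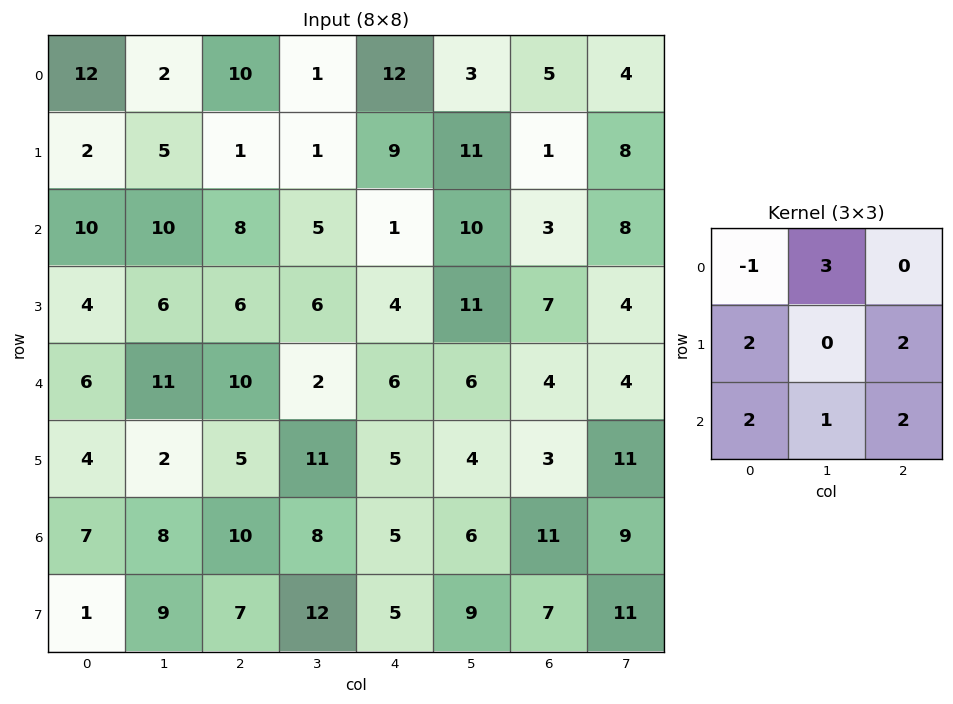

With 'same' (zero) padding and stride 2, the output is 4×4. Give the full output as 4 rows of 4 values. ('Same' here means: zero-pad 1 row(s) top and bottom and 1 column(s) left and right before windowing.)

Output[0,0]: The receptive field on the zero-padded input at this output position is [0 0 0 / 0 12 2 / 0 2 5]. Elementwise product with the kernel and sum: 0·-1 + 0·3 + 0·2 + 2·2 + 0·2 + 2·1 + 5·2.

16 19 41 53
42 58 94 65
42 69 57 63
47 94 79 82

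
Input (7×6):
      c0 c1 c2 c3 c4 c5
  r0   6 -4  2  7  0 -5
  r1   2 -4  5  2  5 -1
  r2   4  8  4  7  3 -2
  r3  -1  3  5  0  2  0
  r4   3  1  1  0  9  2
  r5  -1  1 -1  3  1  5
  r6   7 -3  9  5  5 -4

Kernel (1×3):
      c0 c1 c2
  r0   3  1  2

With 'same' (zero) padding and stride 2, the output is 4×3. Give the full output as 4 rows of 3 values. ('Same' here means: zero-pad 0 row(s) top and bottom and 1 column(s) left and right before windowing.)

-2 4 11
20 42 20
5 4 13
1 10 12

Output[0,0]: The receptive field on the zero-padded input at this output position is [0 6 -4]. Elementwise product with the kernel and sum: 0·3 + 6·1 + -4·2.
Output[0,1]: The receptive field on the zero-padded input at this output position is [-4 2 7]. Elementwise product with the kernel and sum: -4·3 + 2·1 + 7·2.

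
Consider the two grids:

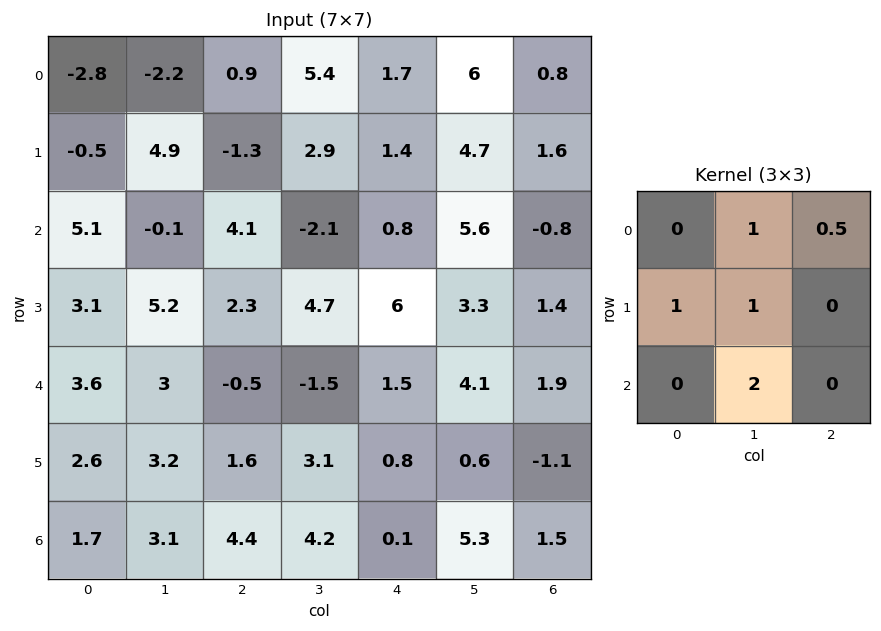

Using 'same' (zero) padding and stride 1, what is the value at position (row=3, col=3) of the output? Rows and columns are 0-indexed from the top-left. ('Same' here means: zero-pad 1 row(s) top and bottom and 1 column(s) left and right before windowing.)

The receptive field on the zero-padded input at this output position is [4.1 -2.1 0.8 / 2.3 4.7 6 / -0.5 -1.5 1.5]. Elementwise product with the kernel and sum: -2.1·1 + 0.8·0.5 + 2.3·1 + 4.7·1 + -1.5·2.

2.3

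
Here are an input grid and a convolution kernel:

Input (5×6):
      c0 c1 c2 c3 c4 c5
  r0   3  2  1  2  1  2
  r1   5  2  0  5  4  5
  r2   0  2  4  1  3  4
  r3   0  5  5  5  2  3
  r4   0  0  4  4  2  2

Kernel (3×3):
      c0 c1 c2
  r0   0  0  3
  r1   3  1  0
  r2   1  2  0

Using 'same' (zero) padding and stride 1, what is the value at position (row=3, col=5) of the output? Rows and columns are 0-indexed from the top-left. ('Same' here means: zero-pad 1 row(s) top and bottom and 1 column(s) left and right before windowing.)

The receptive field on the zero-padded input at this output position is [3 4 0 / 2 3 0 / 2 2 0]. Elementwise product with the kernel and sum: 0·3 + 2·3 + 3·1 + 2·1 + 2·2.

15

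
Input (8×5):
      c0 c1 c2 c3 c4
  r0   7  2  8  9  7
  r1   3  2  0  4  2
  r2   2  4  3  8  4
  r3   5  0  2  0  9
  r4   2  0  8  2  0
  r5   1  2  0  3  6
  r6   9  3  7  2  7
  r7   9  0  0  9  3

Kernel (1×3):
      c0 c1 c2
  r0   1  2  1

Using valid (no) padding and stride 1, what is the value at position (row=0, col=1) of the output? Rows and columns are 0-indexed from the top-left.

27

The receptive field on the input at this output position is [2 8 9]. Elementwise product with the kernel and sum: 2·1 + 8·2 + 9·1.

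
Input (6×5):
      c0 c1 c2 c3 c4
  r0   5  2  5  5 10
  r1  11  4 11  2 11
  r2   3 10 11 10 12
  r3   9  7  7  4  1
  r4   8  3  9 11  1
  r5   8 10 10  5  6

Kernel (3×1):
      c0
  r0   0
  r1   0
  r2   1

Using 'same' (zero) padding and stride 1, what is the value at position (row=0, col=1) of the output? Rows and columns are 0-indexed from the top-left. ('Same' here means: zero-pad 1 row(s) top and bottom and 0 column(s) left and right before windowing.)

4

The receptive field on the zero-padded input at this output position is [0 / 2 / 4]. Elementwise product with the kernel and sum: 4·1.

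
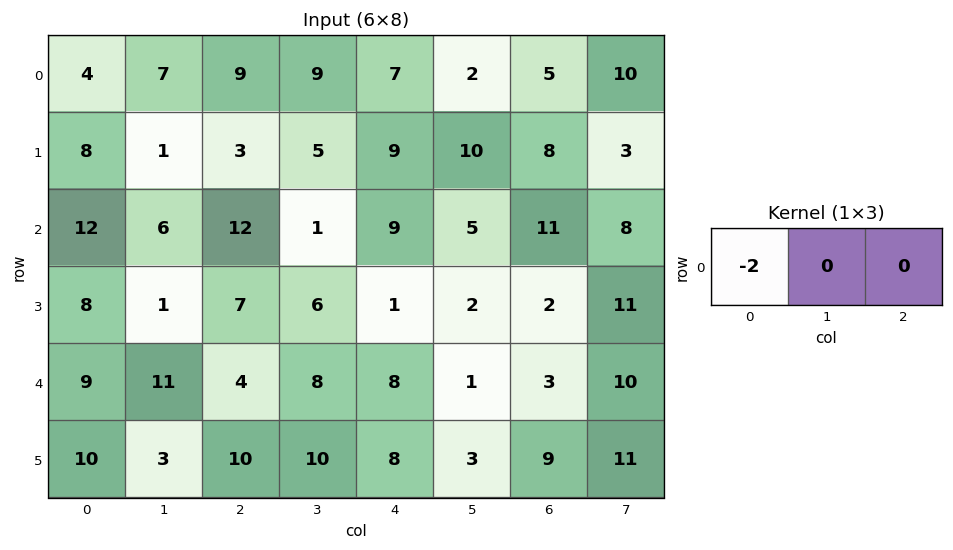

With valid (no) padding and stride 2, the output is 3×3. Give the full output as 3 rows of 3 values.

-8 -18 -14
-24 -24 -18
-18 -8 -16

Output[0,0]: The receptive field on the input at this output position is [4 7 9]. Elementwise product with the kernel and sum: 4·-2.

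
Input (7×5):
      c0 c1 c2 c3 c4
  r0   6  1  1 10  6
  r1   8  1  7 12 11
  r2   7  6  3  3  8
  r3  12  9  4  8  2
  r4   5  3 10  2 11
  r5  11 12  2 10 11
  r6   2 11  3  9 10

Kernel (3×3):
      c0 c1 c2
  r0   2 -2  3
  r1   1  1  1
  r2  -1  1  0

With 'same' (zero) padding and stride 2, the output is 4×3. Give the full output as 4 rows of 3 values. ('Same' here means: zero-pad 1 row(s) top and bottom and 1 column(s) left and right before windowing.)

Output[0,0]: The receptive field on the zero-padded input at this output position is [0 0 0 / 0 6 1 / 0 8 1]. Elementwise product with the kernel and sum: 0·2 + 0·-2 + 0·3 + 0·1 + 6·1 + 1·1 + 0·-1 + 8·1.

15 18 15
12 31 7
22 39 26
27 73 17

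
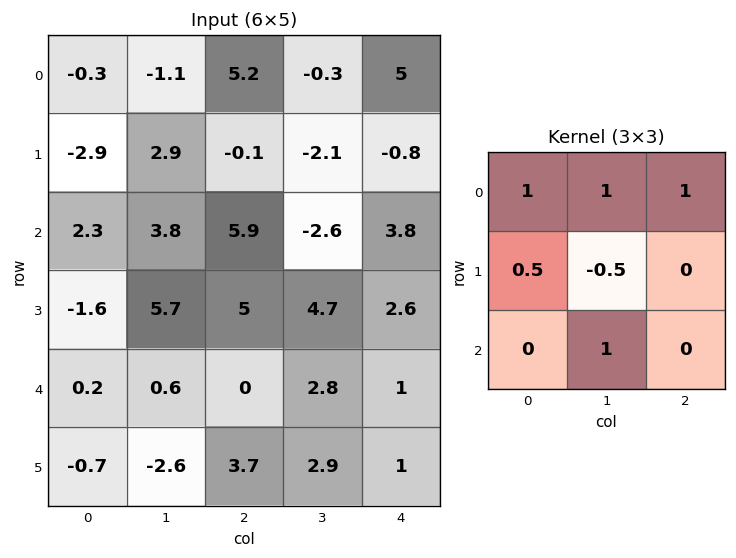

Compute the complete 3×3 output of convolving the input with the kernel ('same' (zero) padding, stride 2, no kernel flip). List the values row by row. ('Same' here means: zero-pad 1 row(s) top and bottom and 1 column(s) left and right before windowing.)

Output[0,0]: The receptive field on the zero-padded input at this output position is [0 0 0 / 0 -0.3 -1.1 / 0 -2.9 2.9]. Elementwise product with the kernel and sum: 0·1 + 0·1 + 0·1 + 0·0.5 + -0.3·-0.5 + -2.9·1.

-2.75 -3.25 -3.45
-2.75 4.65 -3.5
3.3 19.4 9.2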